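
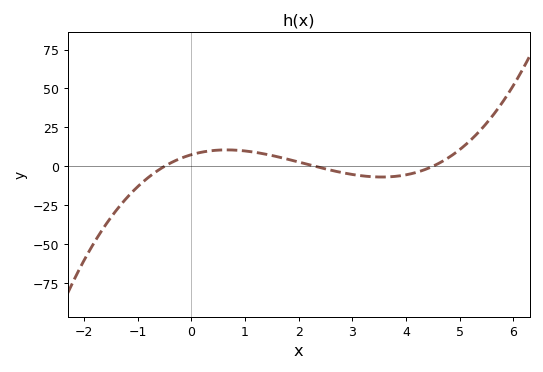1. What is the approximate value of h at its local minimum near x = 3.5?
-6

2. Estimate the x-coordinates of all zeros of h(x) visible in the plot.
-0.4, 2.2, 4.4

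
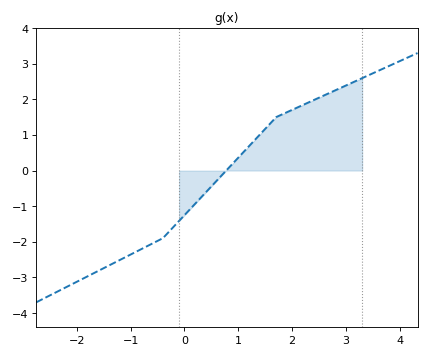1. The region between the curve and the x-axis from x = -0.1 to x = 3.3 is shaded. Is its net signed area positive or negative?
positive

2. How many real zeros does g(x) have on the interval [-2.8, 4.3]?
1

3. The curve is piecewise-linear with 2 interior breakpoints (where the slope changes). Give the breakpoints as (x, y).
(-0.4, -1.9); (1.7, 1.5)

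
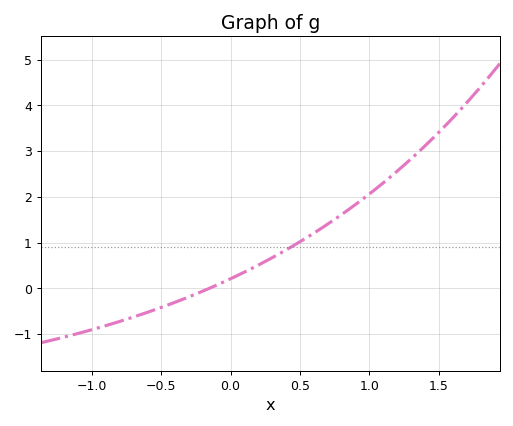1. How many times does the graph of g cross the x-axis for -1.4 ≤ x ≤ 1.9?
1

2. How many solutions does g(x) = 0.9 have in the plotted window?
1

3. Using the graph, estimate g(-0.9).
-0.817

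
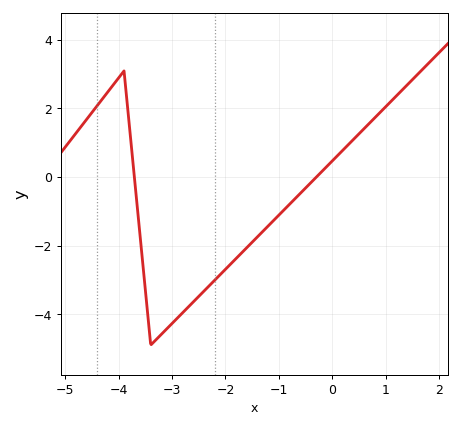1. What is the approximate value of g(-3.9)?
3.1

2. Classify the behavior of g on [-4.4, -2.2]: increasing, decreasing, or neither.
neither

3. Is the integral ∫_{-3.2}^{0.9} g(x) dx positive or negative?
negative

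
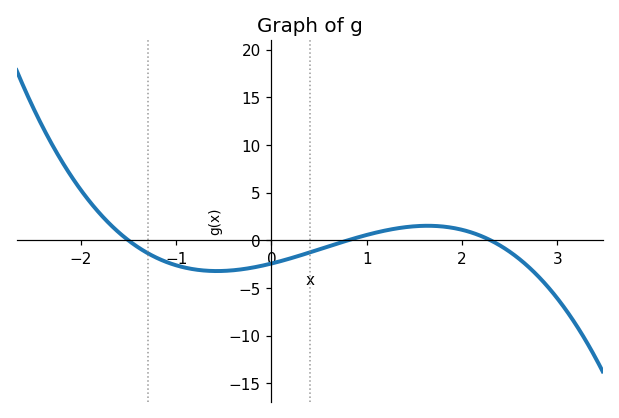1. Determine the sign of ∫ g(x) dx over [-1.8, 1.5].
negative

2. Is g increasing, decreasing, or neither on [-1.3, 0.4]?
neither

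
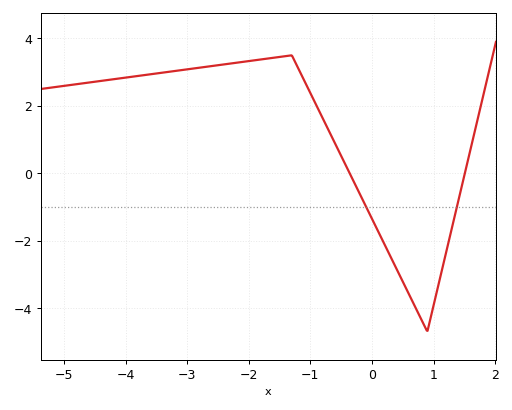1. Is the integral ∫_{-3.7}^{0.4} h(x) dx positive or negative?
positive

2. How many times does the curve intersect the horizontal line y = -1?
2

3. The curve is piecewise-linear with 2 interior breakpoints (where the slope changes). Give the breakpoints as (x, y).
(-1.3, 3.5); (0.9, -4.7)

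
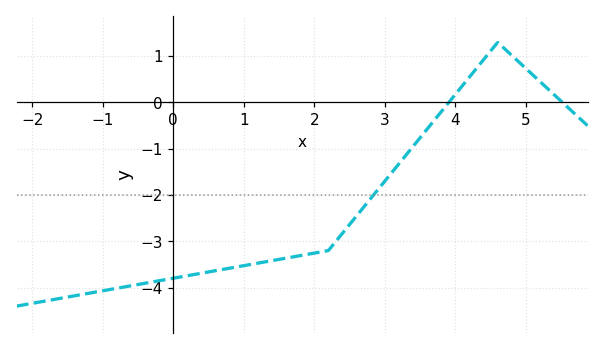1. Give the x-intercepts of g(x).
3.91, 5.52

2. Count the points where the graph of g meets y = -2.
1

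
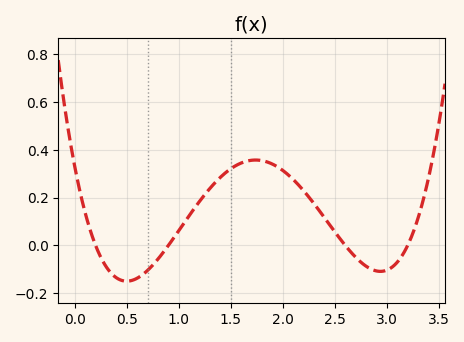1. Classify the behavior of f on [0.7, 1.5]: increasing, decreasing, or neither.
increasing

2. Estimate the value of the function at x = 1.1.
0.125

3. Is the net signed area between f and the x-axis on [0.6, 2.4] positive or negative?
positive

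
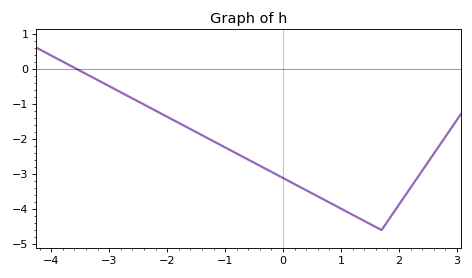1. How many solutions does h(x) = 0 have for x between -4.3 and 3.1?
1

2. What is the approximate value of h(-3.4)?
-0.1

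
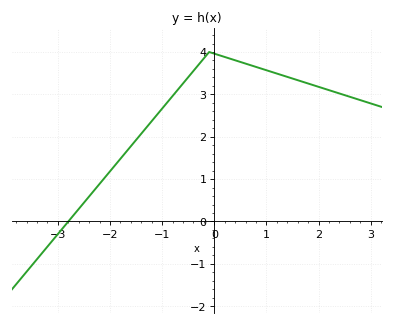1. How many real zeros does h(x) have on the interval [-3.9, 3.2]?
1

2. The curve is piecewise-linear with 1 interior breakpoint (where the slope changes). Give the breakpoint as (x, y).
(-0.1, 4)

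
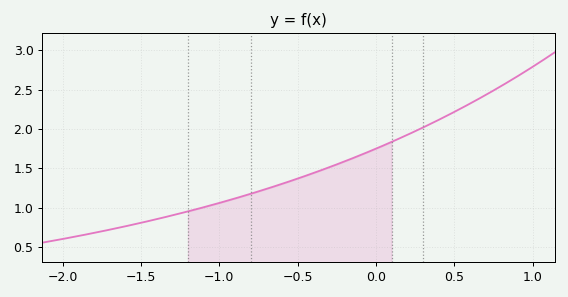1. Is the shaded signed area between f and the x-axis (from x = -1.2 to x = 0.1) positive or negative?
positive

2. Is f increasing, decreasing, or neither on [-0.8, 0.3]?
increasing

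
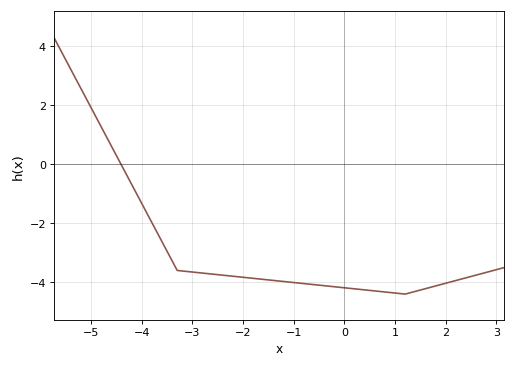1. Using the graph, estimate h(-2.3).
-3.8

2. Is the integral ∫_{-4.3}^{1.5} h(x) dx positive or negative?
negative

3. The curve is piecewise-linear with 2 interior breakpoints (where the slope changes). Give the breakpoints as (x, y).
(-3.3, -3.6); (1.2, -4.4)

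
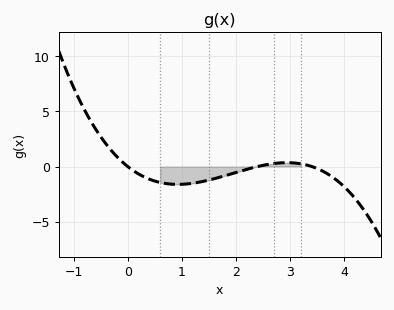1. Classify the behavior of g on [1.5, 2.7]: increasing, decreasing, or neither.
increasing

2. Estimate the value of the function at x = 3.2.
0.246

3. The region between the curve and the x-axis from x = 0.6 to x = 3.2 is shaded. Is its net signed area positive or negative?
negative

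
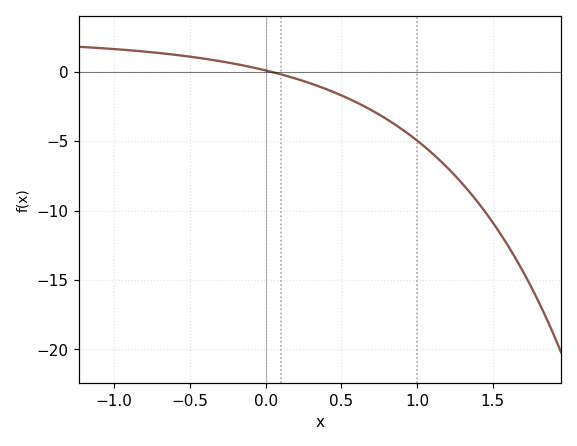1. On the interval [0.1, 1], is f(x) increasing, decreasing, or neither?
decreasing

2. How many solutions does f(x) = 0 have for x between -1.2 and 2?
1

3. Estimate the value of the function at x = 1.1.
-6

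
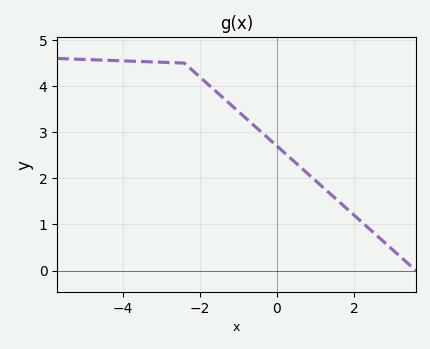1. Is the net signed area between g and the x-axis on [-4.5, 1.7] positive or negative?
positive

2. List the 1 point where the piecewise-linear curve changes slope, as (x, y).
(-2.4, 4.5)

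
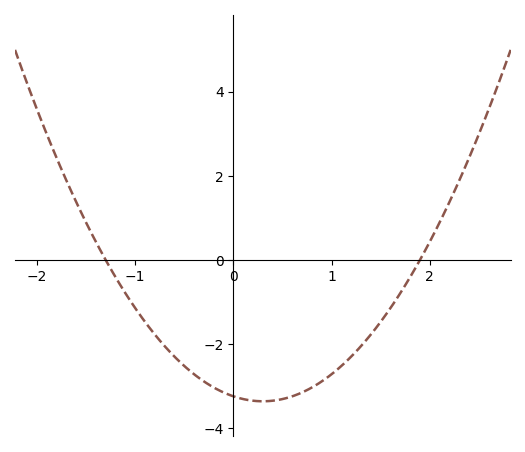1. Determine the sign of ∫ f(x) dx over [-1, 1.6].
negative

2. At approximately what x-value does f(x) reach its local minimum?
0.3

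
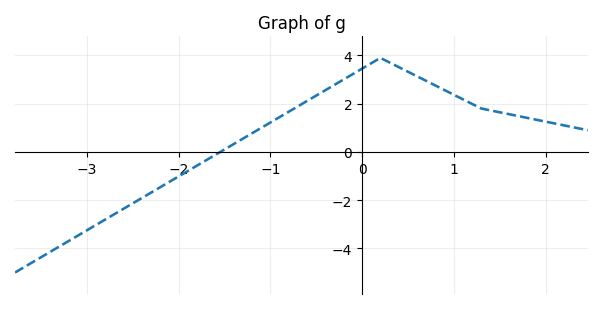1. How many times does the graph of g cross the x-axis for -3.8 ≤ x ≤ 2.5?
1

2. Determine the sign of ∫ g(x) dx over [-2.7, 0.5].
positive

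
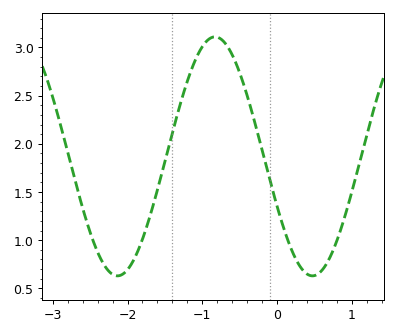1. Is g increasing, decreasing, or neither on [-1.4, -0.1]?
neither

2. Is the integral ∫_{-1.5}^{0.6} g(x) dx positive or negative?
positive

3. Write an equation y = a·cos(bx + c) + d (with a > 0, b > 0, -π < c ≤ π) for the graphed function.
y = 1.24cos(2.41x + 2) + 1.87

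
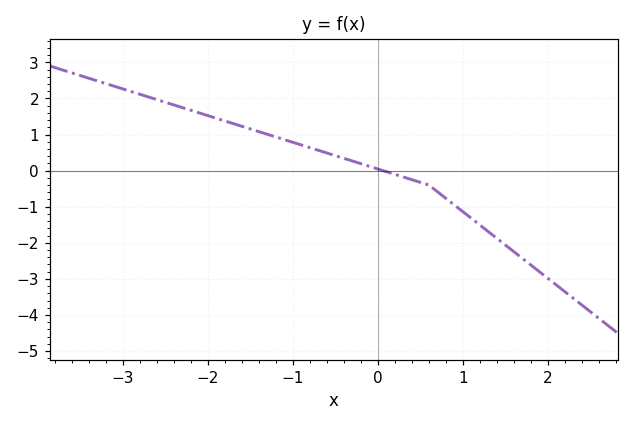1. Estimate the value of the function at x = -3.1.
2.3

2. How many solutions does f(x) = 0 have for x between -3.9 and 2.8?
1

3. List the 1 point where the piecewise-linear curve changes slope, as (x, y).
(0.6, -0.4)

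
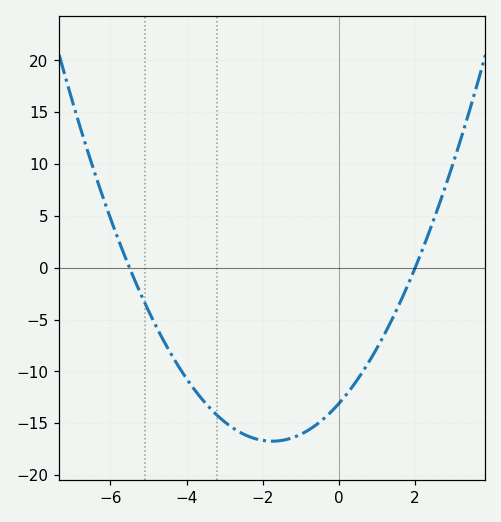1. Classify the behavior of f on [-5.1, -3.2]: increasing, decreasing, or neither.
decreasing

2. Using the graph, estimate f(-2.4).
-16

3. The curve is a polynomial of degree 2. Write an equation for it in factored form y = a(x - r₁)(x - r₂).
y = 1.19(x + 5.5)(x - 2)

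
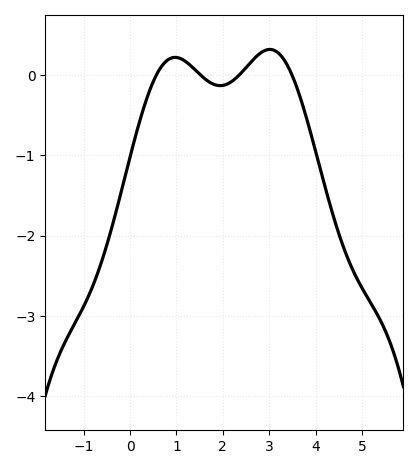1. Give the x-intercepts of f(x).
0.568, 1.52, 2.35, 3.49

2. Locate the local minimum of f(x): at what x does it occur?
1.94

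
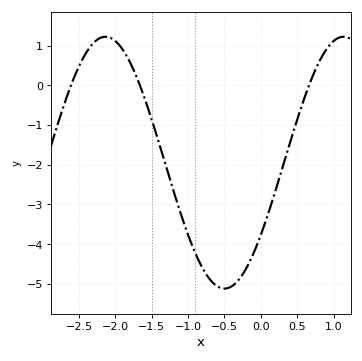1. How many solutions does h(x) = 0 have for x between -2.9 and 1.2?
3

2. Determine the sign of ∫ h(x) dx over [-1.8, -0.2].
negative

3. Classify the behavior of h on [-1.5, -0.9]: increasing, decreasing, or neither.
decreasing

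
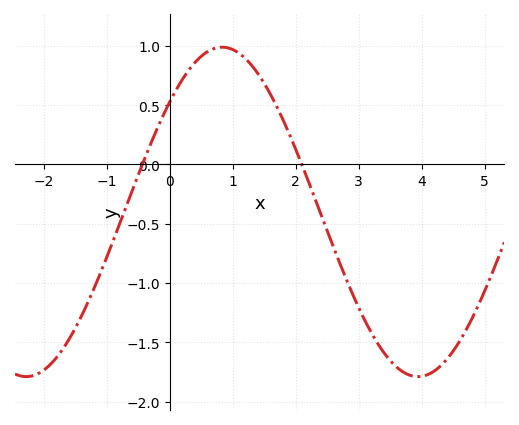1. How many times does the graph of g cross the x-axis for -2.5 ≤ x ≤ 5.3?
2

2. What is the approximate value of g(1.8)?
0.4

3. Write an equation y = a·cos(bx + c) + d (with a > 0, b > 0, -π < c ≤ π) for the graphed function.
y = 1.39cos(1x - 0.84) - 0.4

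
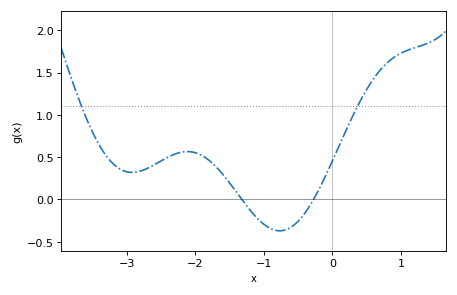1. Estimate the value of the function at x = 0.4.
1.15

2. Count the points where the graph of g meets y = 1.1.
2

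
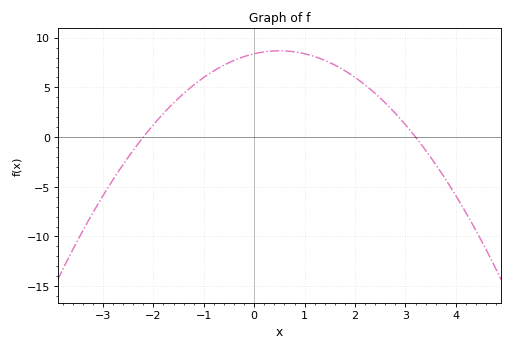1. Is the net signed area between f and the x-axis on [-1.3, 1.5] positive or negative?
positive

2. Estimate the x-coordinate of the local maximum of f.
0.4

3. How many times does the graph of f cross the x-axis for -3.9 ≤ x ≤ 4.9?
2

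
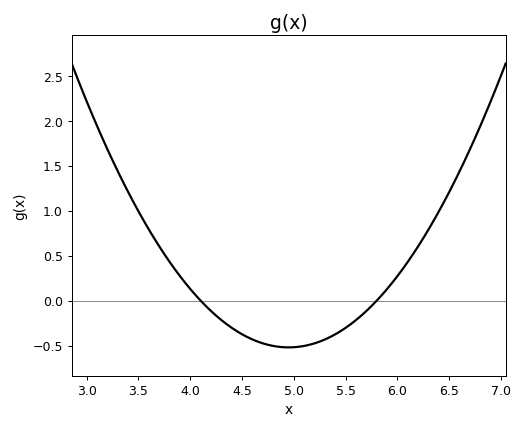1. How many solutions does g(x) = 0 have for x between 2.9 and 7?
2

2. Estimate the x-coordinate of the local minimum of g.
4.95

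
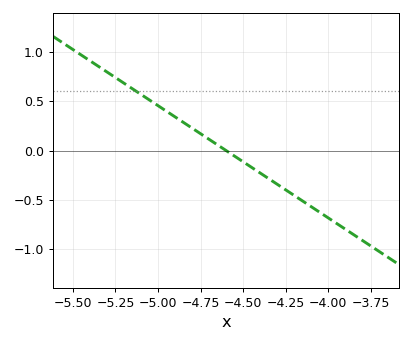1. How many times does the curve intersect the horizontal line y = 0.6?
1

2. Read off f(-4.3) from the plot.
-0.35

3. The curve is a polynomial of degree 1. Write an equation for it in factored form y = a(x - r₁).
y = -1.14(x + 4.6)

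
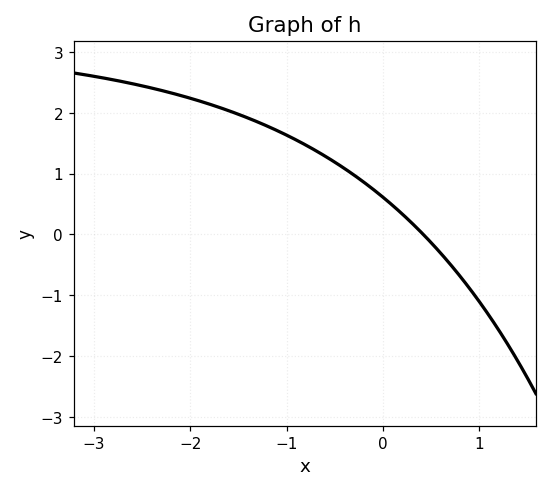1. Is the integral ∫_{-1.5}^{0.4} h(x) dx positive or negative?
positive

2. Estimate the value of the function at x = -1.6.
2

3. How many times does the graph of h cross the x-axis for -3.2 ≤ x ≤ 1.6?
1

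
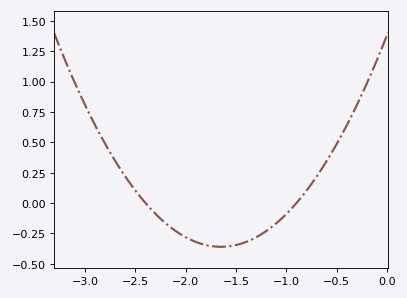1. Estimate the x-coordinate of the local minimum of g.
-1.65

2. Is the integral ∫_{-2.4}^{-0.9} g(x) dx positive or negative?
negative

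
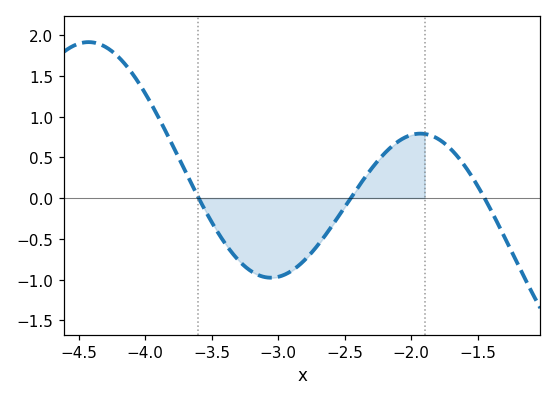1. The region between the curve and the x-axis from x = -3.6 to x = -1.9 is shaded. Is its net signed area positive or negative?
negative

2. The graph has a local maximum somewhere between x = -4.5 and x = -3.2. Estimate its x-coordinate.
-4.4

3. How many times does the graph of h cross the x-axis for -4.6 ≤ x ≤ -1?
3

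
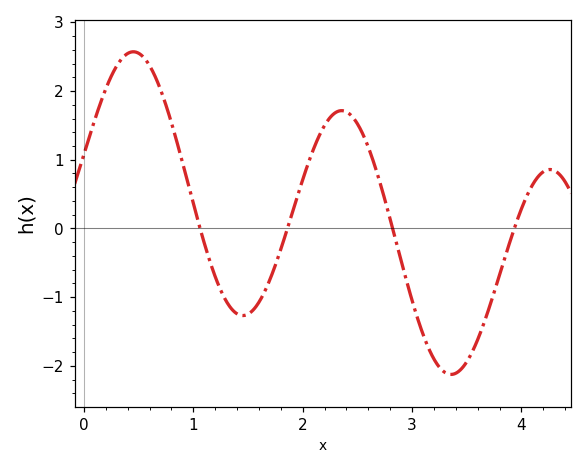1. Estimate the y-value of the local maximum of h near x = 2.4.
1.7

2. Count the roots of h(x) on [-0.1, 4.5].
4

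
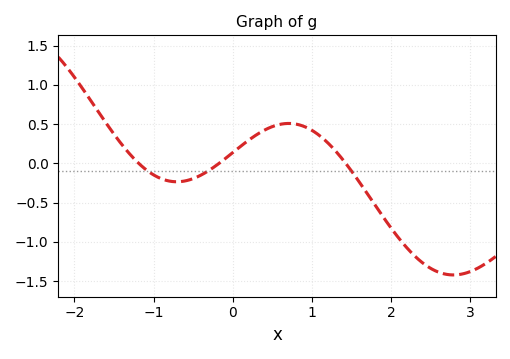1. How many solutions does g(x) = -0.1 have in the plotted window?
3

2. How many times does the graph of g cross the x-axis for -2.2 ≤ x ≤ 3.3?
3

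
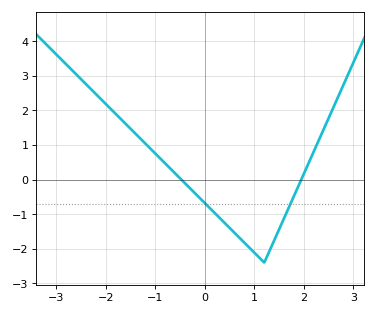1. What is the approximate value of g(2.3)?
1.1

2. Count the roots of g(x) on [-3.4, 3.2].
2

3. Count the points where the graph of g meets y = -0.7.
2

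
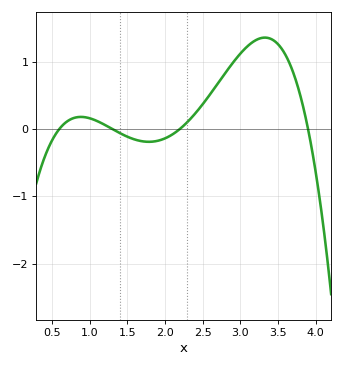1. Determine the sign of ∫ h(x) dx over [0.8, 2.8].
positive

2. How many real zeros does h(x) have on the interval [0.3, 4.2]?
4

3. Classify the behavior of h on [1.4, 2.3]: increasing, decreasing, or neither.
neither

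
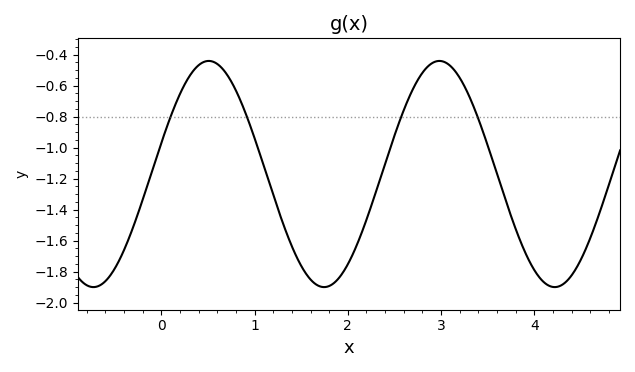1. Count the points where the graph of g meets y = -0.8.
4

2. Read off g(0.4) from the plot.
-0.46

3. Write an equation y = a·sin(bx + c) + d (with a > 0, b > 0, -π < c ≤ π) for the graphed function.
y = 0.73sin(2.5x + 0.28) - 1.17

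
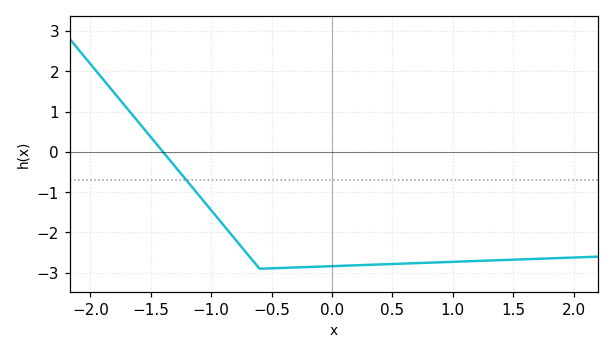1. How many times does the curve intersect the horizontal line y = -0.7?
1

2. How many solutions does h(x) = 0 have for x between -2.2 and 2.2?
1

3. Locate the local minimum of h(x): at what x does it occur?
-0.6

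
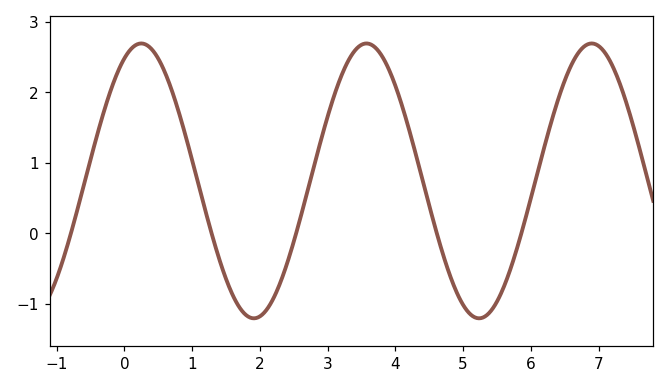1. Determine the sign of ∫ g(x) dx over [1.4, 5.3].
positive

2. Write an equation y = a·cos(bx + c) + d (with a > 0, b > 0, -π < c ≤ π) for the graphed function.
y = 1.95cos(1.9x - 0.47) + 0.74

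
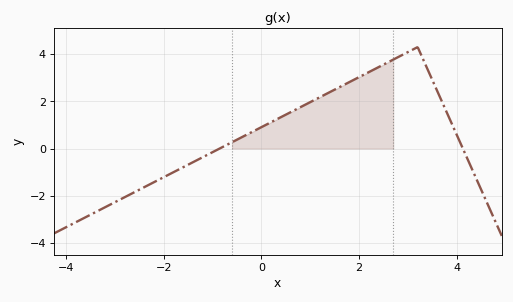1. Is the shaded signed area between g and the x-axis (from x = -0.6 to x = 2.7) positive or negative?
positive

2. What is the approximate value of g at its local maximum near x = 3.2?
4.3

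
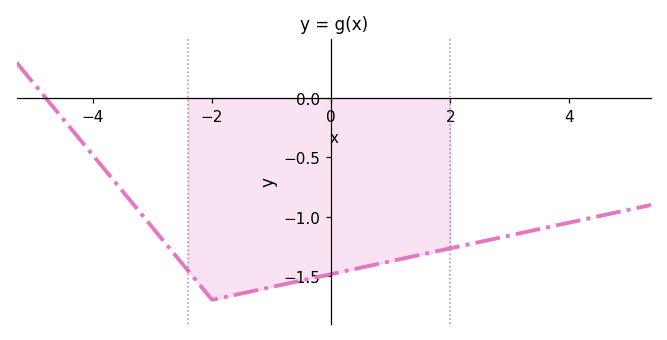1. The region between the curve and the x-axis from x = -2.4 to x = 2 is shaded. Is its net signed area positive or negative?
negative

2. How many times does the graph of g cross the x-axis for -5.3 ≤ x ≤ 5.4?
1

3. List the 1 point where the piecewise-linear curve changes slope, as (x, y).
(-2, -1.7)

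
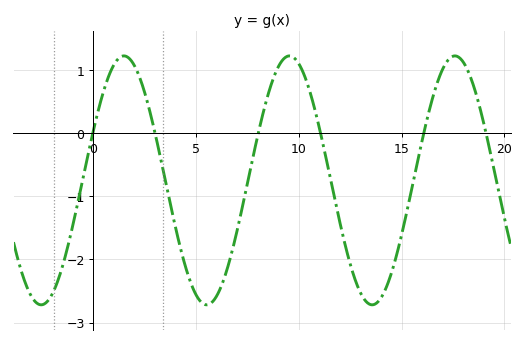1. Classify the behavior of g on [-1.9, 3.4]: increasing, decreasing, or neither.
neither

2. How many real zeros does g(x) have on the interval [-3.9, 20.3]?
6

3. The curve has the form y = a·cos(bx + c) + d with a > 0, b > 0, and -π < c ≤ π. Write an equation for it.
y = 1.97cos(0.78x - 1.16) - 0.75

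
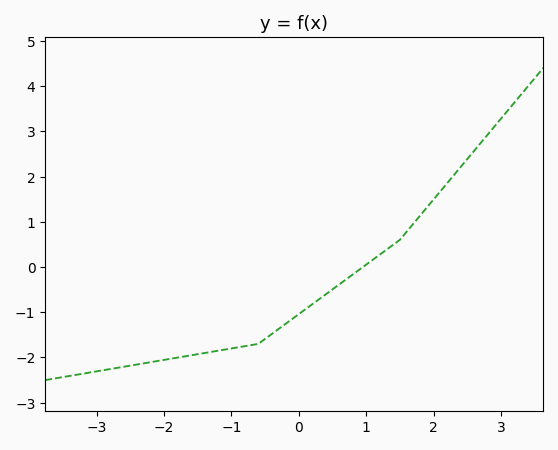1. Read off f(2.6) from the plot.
2.57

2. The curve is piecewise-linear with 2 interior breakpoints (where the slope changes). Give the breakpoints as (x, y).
(-0.6, -1.7); (1.5, 0.6)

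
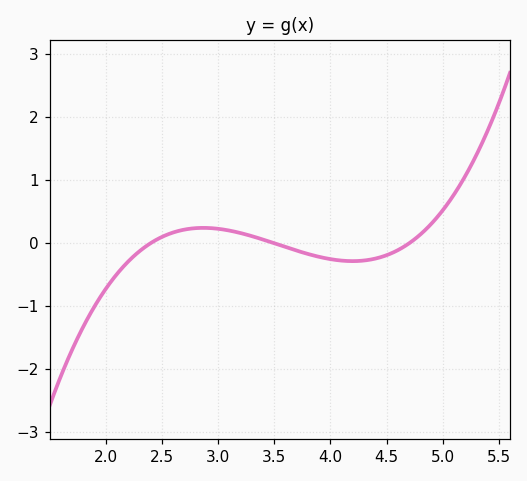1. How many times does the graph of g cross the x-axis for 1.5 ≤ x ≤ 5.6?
3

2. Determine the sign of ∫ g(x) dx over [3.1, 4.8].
negative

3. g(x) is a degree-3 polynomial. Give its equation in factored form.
y = 0.45(x - 2.4)(x - 3.5)(x - 4.7)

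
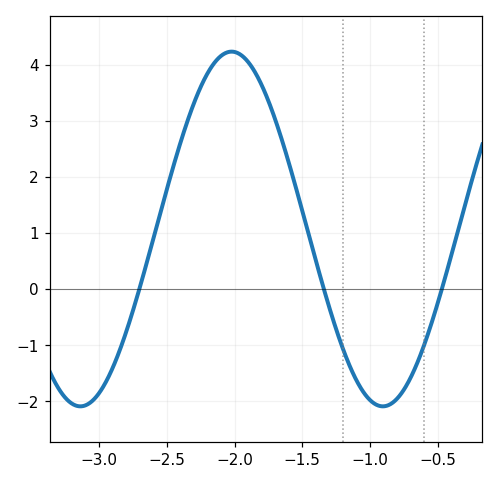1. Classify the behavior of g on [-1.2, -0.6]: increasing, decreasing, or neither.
neither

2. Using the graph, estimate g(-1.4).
0.5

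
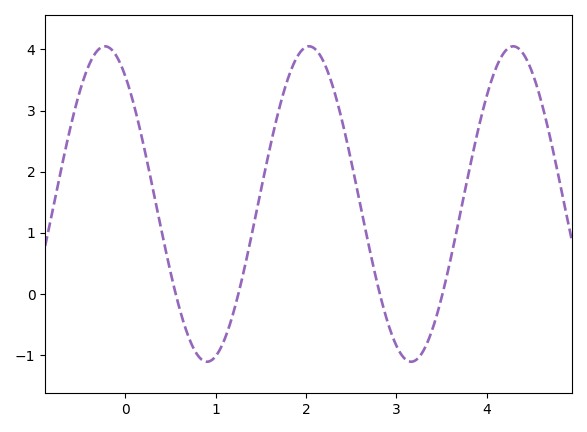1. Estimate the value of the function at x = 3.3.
-0.925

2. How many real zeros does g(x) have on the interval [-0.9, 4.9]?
4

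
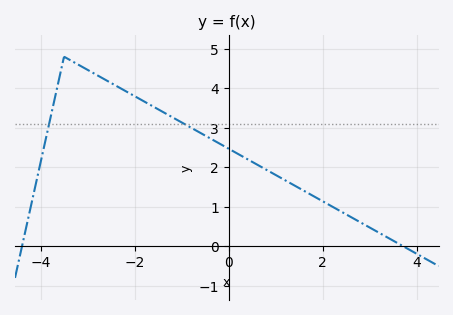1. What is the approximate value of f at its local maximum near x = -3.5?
4.8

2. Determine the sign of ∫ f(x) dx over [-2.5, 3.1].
positive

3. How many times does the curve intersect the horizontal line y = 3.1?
2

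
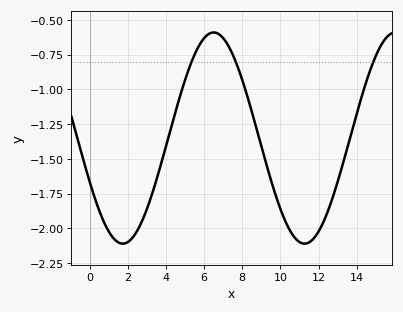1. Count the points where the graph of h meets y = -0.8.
3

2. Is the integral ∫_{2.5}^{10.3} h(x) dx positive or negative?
negative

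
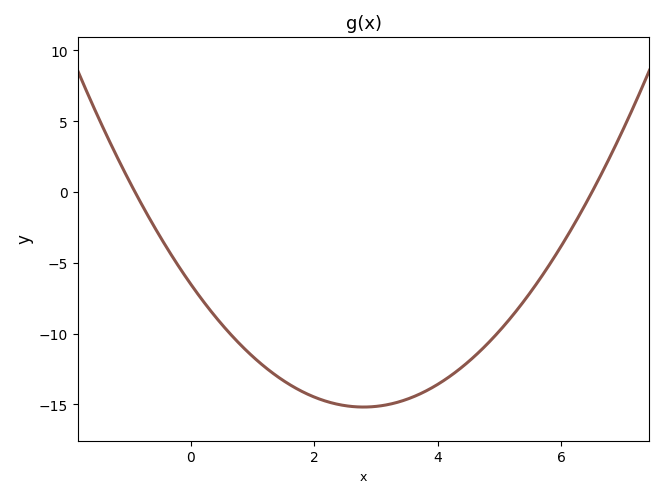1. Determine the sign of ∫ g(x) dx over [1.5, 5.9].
negative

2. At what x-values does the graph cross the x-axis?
-0.9, 6.5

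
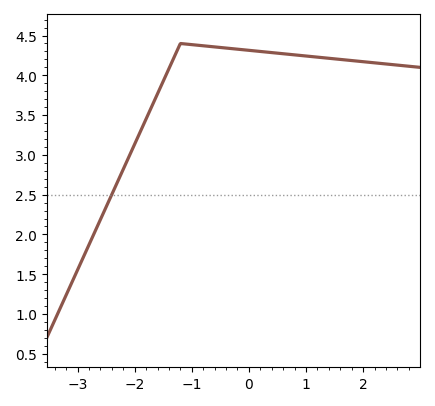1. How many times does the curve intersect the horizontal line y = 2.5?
1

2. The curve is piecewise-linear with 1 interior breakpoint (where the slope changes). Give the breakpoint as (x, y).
(-1.2, 4.4)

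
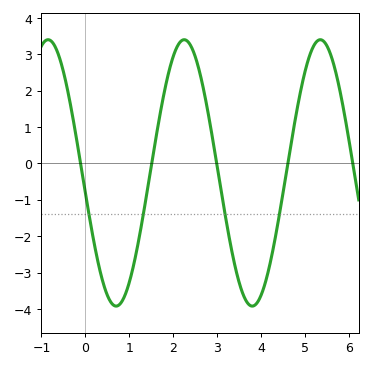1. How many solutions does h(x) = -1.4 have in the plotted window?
4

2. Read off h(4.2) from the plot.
-2.7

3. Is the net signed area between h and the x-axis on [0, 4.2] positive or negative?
negative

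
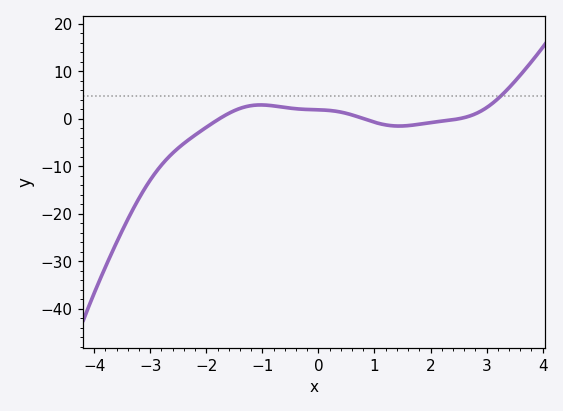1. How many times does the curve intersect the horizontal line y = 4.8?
1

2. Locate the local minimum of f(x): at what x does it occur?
1.4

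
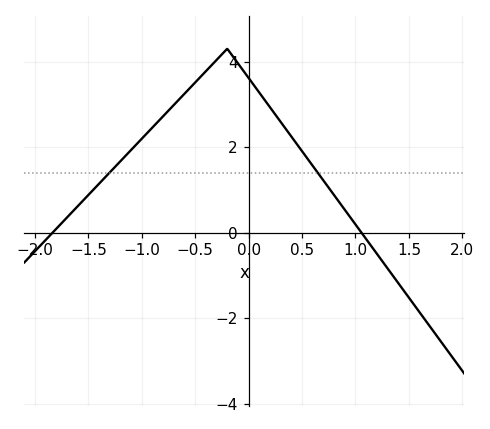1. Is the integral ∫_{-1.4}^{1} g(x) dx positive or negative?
positive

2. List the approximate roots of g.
-1.8, 1.1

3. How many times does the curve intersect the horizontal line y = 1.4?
2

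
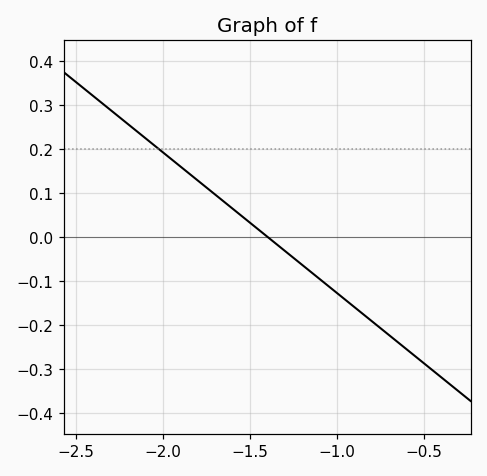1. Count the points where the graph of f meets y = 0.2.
1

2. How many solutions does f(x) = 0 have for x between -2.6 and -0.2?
1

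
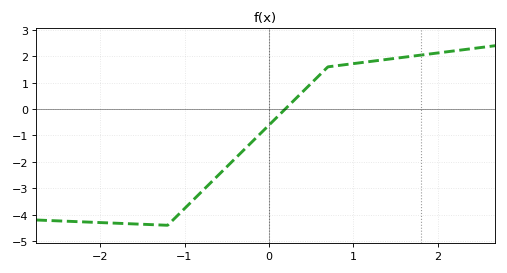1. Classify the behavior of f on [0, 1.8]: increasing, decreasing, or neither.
increasing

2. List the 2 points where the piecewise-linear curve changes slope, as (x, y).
(-1.2, -4.4); (0.7, 1.6)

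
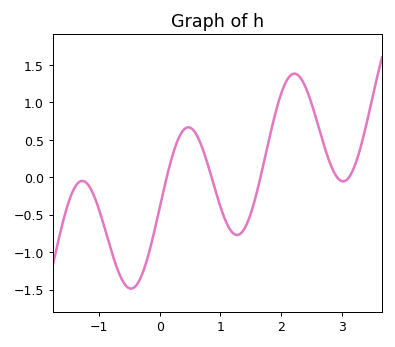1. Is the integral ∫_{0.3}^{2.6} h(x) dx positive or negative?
positive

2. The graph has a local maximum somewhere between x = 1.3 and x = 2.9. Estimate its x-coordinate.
2.22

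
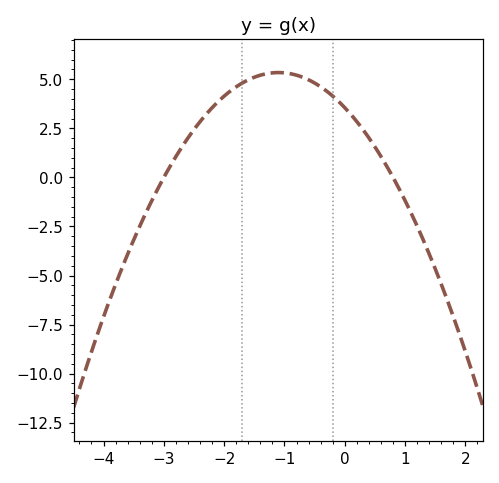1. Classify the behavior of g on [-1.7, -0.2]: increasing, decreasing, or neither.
neither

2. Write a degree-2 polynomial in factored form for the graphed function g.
y = -1.48(x + 3)(x - 0.8)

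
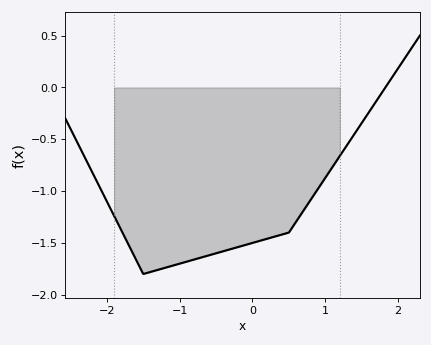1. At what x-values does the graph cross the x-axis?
1.8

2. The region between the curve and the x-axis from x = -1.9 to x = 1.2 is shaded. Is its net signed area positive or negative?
negative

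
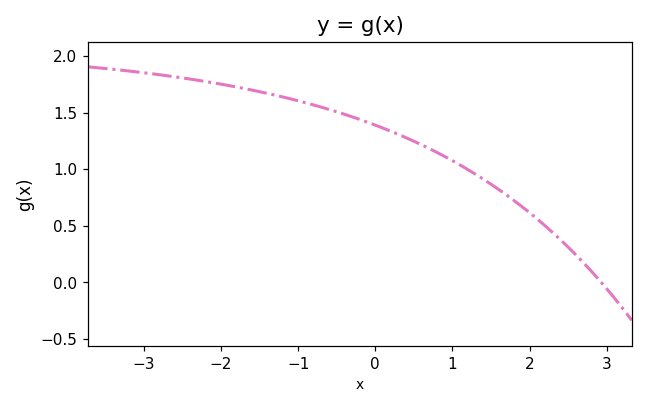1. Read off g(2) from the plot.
0.616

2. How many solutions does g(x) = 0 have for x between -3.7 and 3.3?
1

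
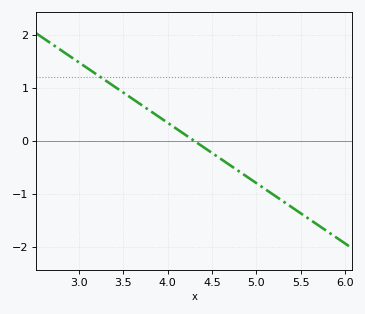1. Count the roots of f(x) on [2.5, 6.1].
1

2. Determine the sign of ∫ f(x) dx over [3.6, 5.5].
negative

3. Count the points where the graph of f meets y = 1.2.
1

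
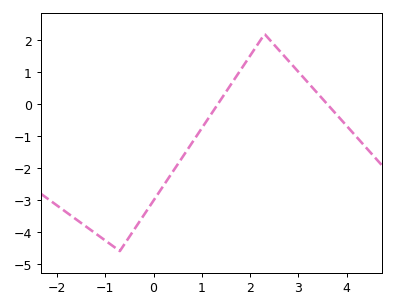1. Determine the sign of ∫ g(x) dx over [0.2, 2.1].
negative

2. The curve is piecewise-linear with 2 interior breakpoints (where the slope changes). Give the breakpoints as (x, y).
(-0.7, -4.6); (2.3, 2.2)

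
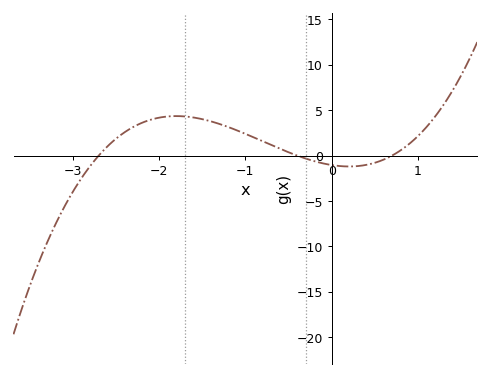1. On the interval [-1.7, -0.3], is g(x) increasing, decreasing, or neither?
decreasing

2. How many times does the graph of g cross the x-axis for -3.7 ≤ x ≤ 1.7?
3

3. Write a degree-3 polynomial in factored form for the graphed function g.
y = 1.38(x + 2.7)(x + 0.4)(x - 0.7)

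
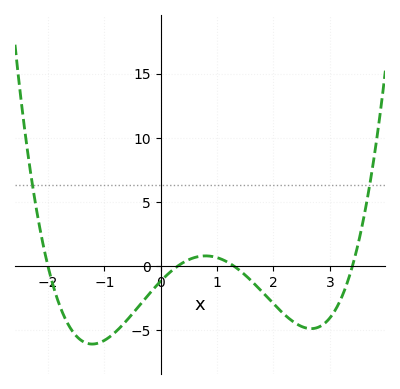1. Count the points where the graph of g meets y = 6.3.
2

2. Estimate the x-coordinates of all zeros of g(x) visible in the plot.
-2, 0.3, 1.3, 3.4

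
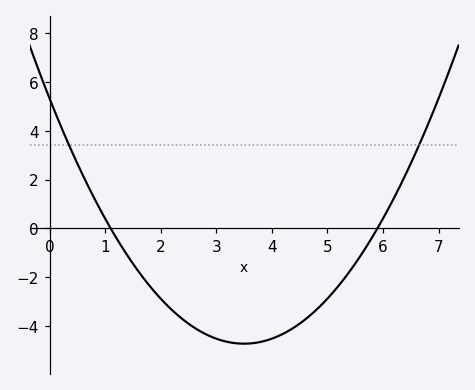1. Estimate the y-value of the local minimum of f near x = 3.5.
-4.72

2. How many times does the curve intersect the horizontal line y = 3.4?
2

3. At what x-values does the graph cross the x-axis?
1.1, 5.9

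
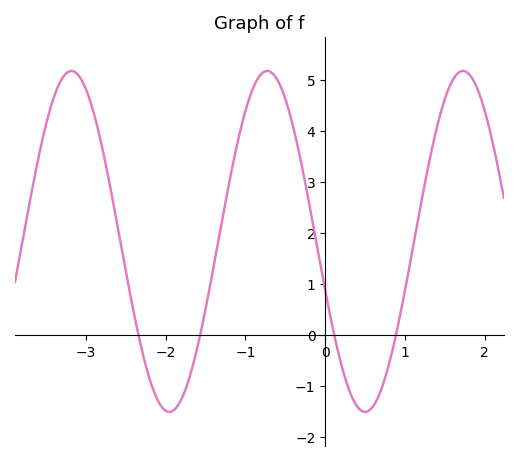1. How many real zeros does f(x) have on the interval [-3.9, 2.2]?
4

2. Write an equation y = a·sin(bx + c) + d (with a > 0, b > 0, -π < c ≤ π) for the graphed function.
y = 3.34sin(2.56x - 2.85) + 1.84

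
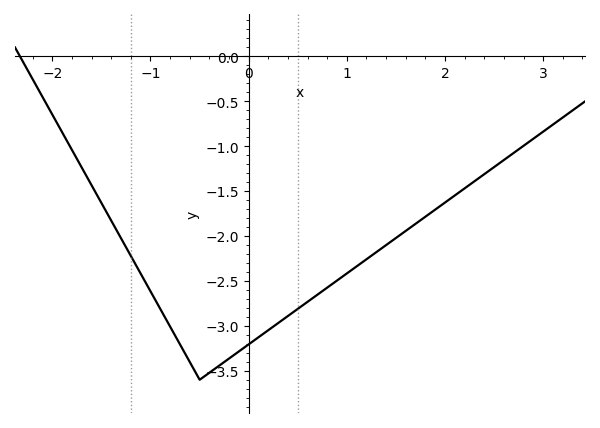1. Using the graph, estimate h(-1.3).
-2.05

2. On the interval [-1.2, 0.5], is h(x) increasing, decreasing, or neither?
neither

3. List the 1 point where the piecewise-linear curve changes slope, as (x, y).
(-0.5, -3.6)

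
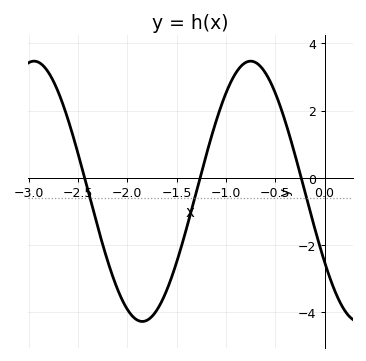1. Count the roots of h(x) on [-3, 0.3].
3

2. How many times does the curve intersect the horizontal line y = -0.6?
3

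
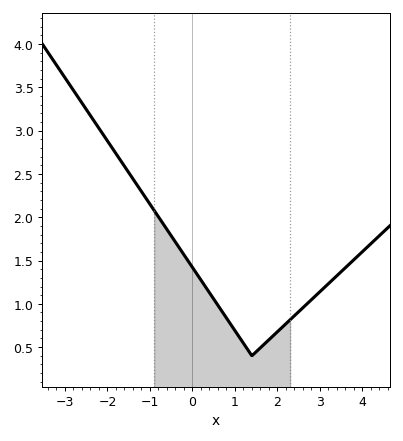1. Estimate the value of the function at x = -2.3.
3.1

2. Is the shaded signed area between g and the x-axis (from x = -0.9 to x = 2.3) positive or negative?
positive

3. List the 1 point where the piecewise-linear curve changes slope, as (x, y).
(1.4, 0.4)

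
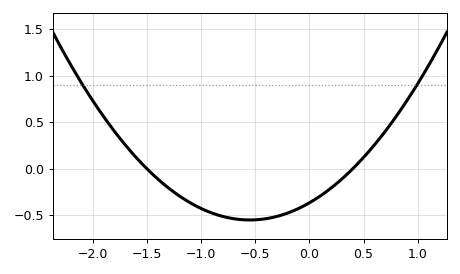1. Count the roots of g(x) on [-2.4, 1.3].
2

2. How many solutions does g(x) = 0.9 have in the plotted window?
2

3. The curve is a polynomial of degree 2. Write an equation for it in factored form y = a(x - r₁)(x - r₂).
y = 0.61(x + 1.5)(x - 0.4)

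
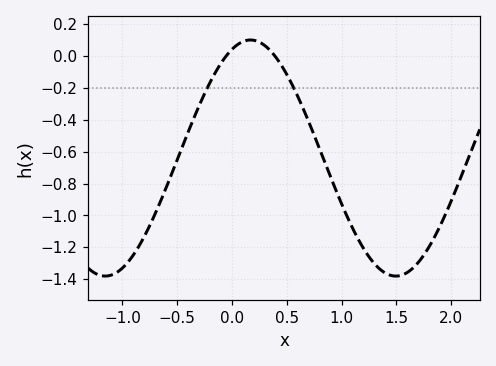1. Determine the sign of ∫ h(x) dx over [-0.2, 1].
negative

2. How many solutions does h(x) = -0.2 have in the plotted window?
2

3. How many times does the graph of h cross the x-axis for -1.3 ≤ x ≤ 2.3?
2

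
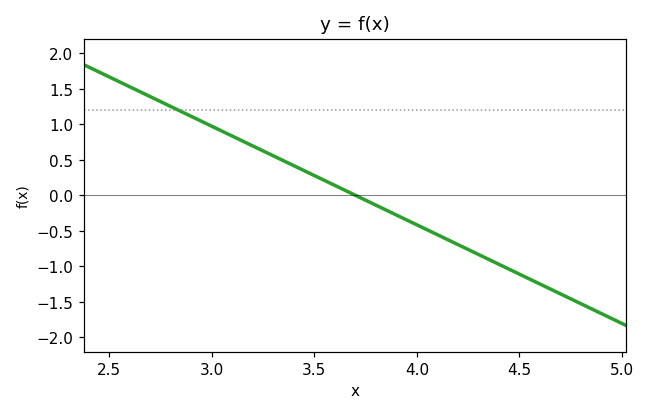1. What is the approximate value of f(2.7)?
1.39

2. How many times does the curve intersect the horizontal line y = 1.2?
1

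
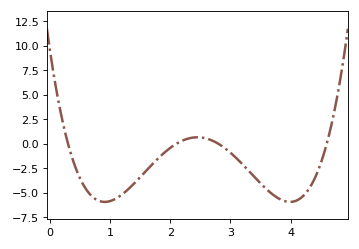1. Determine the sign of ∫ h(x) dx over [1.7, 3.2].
negative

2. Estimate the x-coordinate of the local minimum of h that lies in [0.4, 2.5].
0.909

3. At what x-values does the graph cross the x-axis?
0.3, 2.1, 2.8, 4.6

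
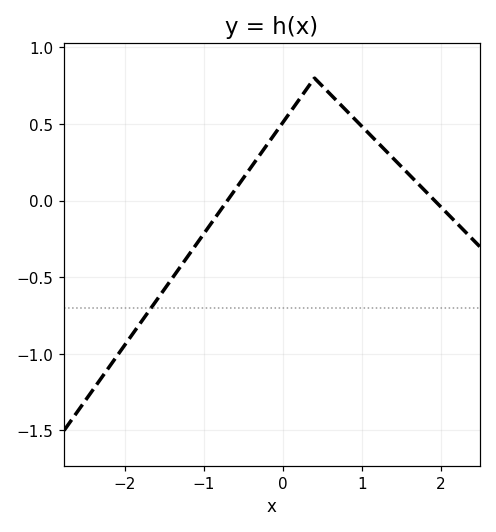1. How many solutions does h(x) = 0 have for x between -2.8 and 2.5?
2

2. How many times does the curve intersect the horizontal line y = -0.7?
1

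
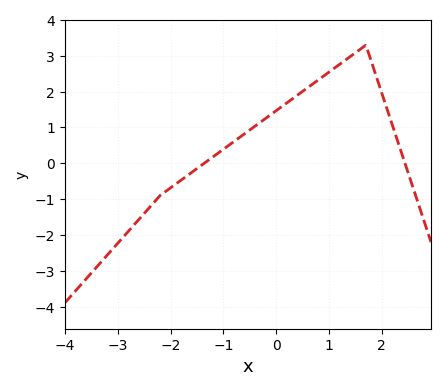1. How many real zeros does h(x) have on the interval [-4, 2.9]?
2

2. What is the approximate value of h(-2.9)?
-2.06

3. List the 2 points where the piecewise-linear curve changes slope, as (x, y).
(-2.2, -0.9); (1.7, 3.3)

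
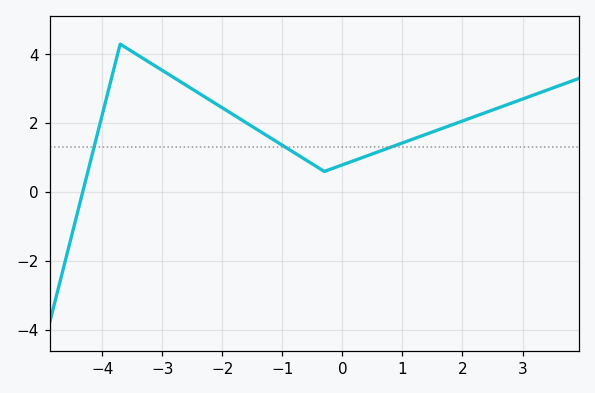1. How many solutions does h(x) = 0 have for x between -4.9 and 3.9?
1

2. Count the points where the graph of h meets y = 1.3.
3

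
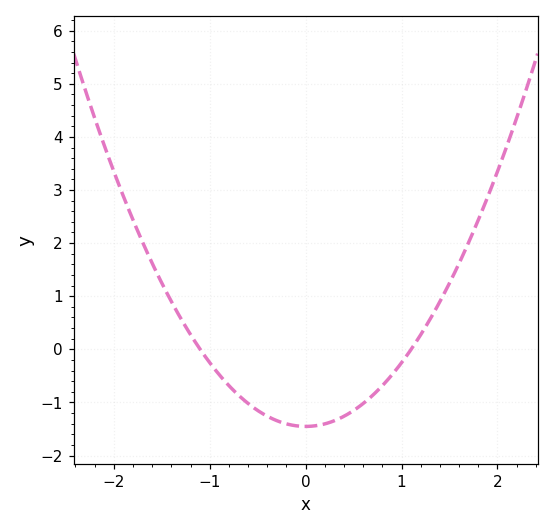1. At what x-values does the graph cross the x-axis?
-1.1, 1.1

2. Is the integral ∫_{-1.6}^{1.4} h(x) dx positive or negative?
negative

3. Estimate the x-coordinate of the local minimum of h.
0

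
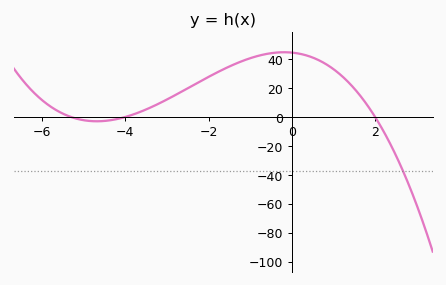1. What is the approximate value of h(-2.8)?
16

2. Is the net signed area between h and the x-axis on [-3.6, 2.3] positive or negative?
positive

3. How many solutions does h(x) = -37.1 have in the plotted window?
1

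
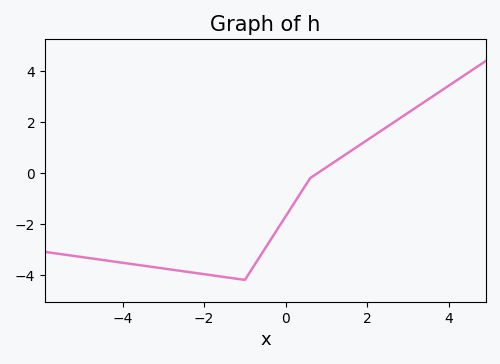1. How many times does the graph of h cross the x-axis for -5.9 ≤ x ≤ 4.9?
1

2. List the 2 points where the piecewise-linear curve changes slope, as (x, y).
(-1, -4.2); (0.6, -0.2)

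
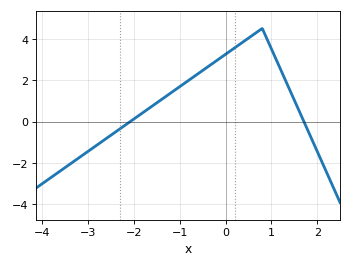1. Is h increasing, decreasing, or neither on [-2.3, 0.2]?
increasing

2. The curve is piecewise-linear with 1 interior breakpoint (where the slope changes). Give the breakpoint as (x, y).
(0.8, 4.5)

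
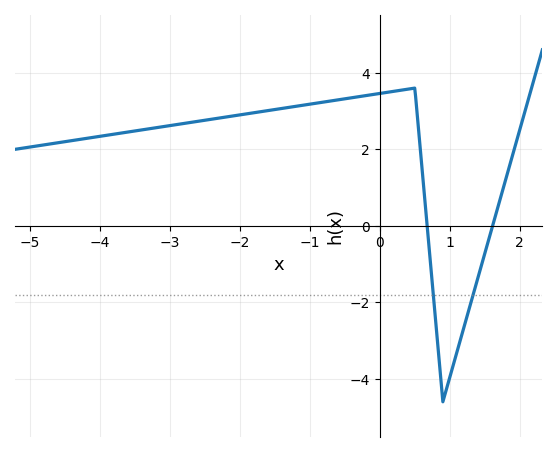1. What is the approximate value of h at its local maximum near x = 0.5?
3.6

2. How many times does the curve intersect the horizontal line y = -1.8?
2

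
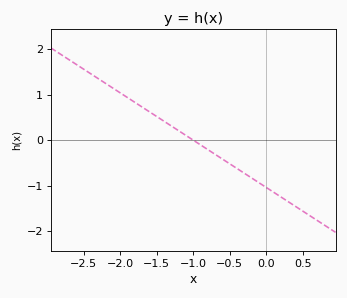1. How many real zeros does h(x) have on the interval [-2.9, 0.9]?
1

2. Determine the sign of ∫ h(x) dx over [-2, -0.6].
positive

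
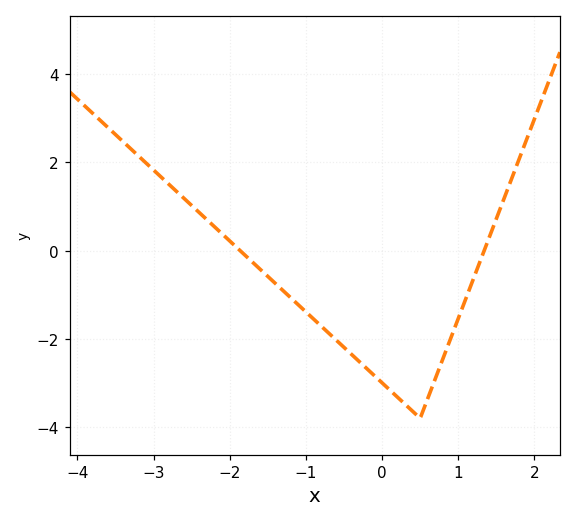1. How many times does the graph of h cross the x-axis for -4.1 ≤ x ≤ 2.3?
2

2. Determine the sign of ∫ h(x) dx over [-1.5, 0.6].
negative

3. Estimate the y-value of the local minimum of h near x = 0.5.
-3.8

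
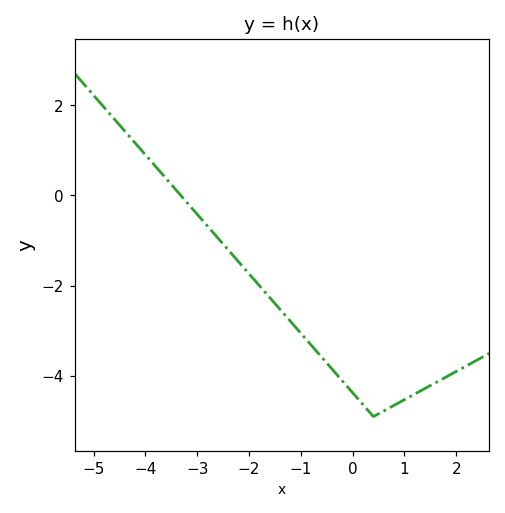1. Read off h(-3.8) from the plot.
0.6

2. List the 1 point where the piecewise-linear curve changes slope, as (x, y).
(0.4, -4.9)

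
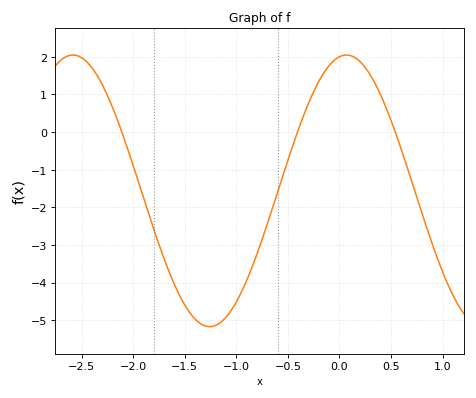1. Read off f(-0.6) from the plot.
-1.6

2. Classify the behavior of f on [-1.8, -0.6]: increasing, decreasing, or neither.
neither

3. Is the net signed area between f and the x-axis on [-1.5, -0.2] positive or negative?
negative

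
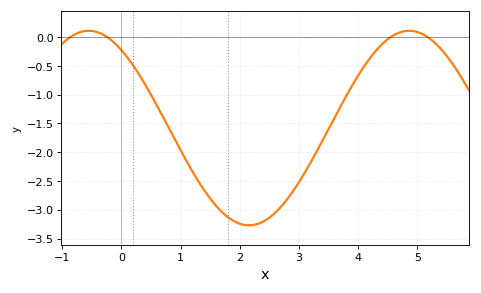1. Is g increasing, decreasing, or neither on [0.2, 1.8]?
decreasing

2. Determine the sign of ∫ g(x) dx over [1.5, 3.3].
negative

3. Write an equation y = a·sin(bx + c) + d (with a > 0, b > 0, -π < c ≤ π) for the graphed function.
y = 1.69sin(1.16x + 2.21) - 1.58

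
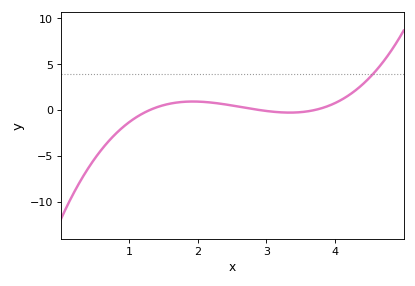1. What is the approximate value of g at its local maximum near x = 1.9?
0.93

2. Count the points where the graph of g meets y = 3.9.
1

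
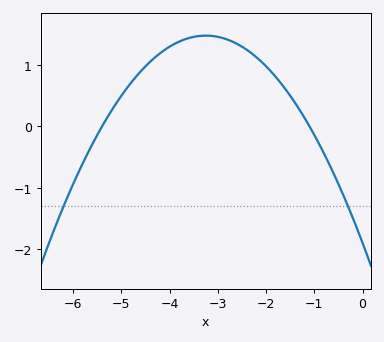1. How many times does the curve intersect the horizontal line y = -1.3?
2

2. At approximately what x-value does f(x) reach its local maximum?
-3.25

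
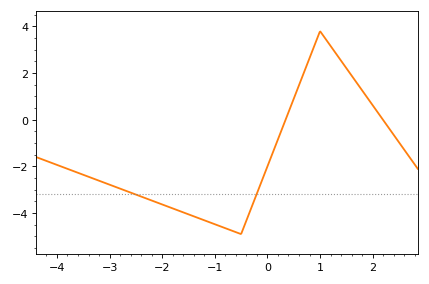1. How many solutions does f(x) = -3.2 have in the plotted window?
2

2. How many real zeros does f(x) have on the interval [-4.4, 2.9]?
2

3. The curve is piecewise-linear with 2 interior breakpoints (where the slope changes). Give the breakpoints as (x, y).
(-0.5, -4.9); (1, 3.8)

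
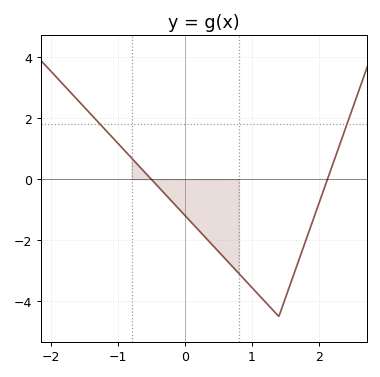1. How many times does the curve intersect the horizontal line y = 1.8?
2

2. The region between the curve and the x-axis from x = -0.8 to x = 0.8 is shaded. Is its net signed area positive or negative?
negative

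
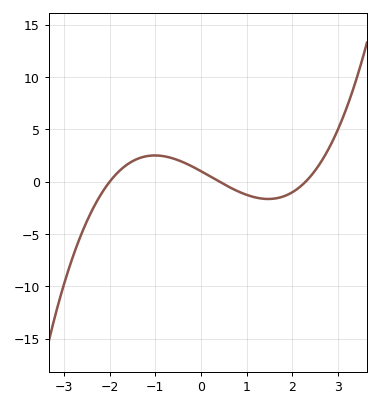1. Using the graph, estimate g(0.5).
-0.243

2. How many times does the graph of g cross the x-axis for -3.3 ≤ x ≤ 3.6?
3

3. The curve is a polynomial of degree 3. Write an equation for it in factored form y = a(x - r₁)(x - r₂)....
y = 0.54(x + 2)(x - 0.4)(x - 2.3)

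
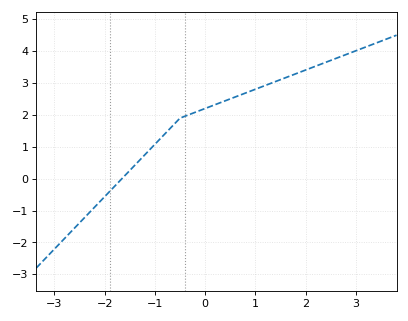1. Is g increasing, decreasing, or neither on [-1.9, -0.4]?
increasing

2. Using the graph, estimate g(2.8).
3.9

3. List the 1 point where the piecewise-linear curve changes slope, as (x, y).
(-0.5, 1.9)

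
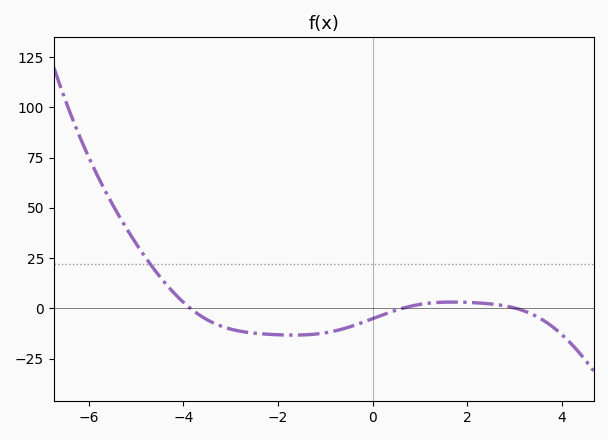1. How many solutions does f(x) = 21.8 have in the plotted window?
1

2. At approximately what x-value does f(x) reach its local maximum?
1.6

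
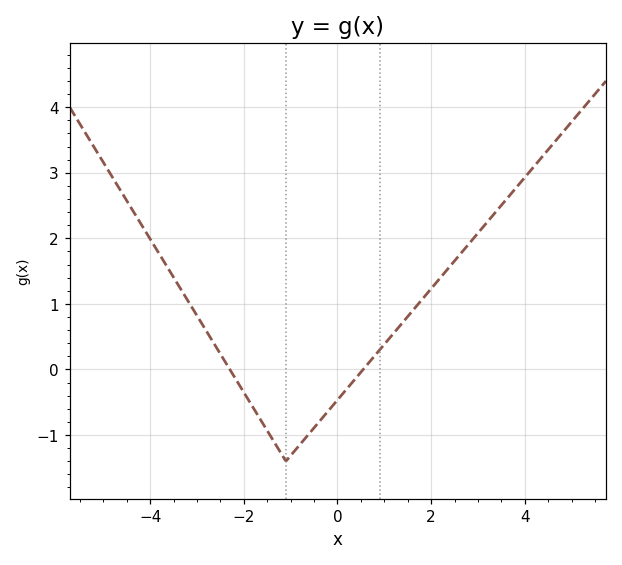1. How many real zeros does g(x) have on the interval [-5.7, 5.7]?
2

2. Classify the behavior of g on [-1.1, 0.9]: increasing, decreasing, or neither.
increasing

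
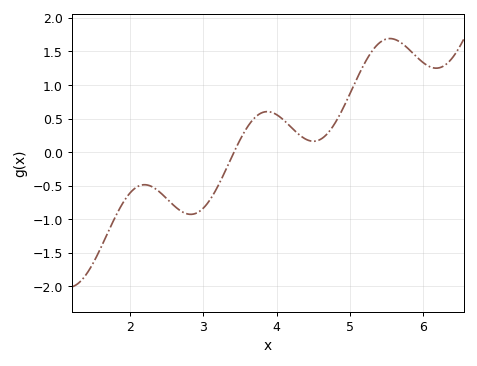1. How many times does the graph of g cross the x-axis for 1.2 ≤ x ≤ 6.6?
1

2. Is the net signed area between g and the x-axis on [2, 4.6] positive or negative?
negative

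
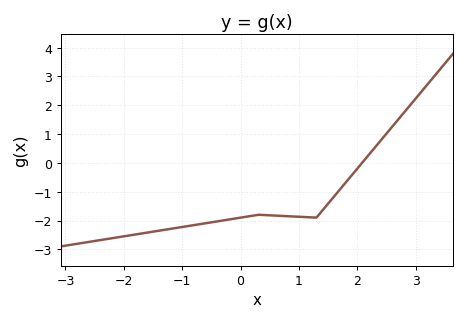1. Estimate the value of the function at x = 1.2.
-1.89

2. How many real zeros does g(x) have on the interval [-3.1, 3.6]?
1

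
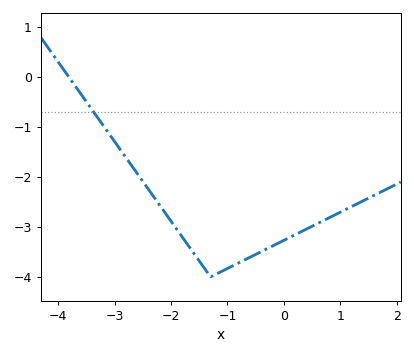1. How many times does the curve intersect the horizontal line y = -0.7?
1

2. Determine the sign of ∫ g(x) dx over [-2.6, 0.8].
negative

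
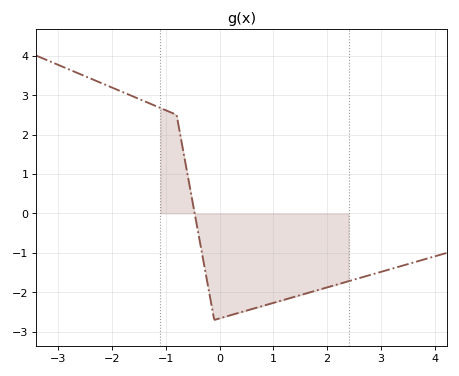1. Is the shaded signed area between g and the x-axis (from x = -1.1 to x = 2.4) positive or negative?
negative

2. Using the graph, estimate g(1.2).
-2.2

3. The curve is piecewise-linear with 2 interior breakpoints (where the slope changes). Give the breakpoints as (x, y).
(-0.8, 2.5); (-0.1, -2.7)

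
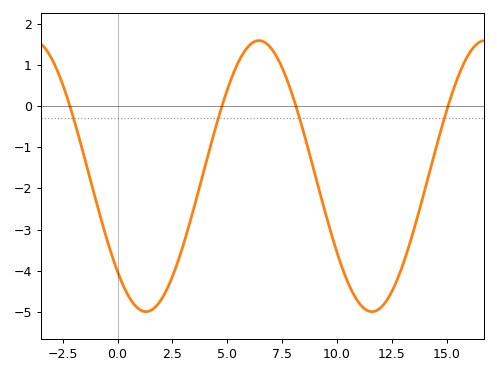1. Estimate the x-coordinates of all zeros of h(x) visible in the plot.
-2, 5, 8, 15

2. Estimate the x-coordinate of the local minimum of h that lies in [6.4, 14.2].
11.5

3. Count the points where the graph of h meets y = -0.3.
4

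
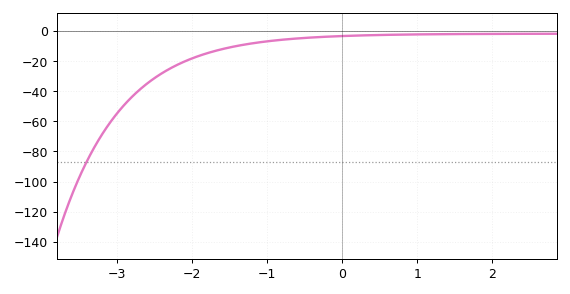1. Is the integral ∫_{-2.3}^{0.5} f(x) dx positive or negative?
negative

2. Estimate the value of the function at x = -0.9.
-6.14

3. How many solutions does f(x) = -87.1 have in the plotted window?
1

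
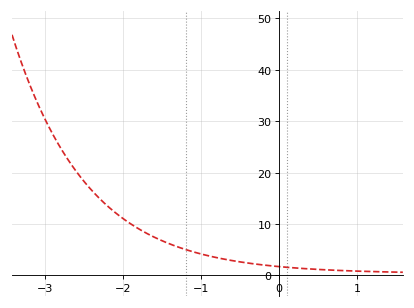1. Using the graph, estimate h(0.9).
1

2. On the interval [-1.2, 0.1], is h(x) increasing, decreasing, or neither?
decreasing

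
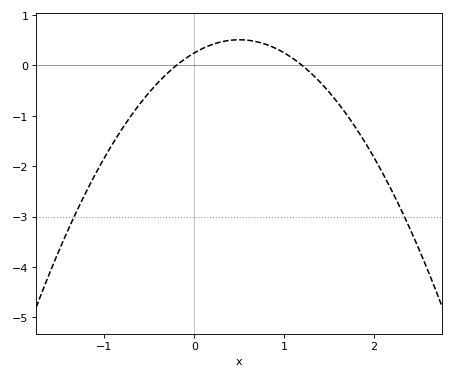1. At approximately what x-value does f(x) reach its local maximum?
0.5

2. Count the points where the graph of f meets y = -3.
2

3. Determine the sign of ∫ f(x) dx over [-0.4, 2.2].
negative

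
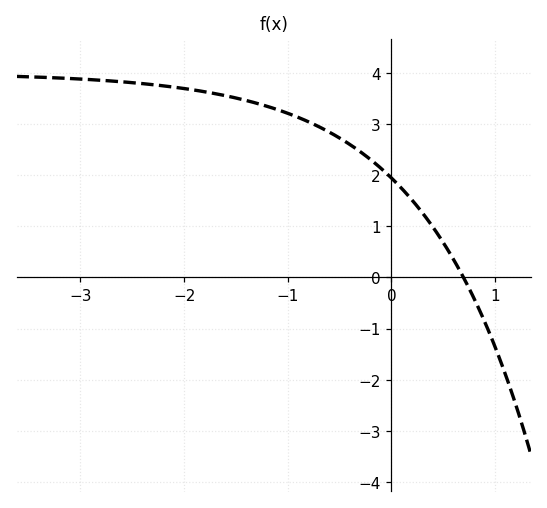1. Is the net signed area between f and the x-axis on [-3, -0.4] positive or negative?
positive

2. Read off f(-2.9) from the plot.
3.9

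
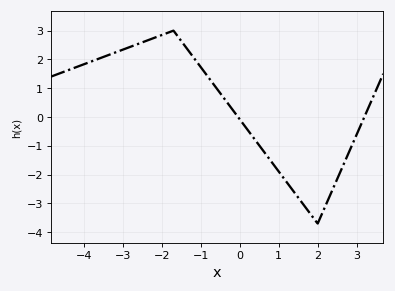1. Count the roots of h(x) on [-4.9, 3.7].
2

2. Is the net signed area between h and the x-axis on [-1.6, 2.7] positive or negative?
negative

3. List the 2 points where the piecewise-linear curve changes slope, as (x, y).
(-1.7, 3); (2, -3.7)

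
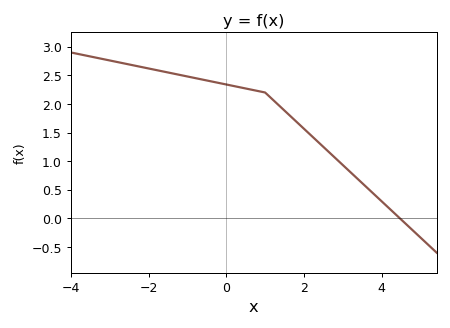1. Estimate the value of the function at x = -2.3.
2.65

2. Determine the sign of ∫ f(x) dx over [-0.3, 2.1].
positive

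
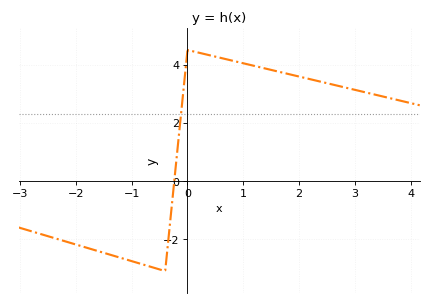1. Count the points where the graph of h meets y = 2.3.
1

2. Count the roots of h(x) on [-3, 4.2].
1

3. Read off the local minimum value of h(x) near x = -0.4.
-3.1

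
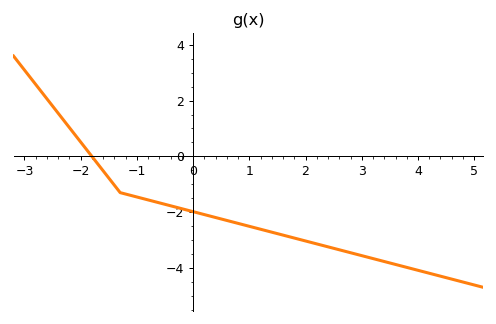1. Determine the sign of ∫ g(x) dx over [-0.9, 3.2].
negative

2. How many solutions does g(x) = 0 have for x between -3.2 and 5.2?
1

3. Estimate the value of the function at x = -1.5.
-0.783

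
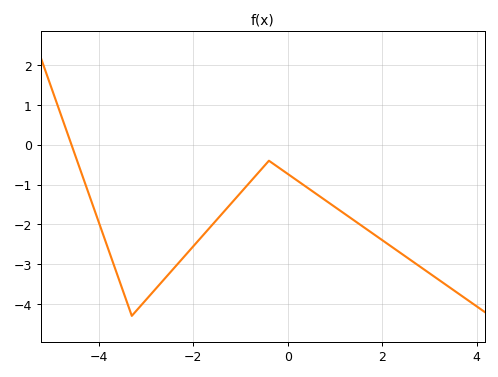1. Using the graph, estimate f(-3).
-3.9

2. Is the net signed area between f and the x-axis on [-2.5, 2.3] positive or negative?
negative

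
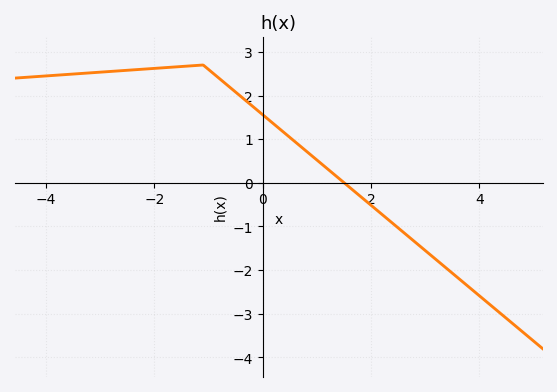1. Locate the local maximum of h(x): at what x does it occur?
-1.1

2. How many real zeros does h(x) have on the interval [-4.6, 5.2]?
1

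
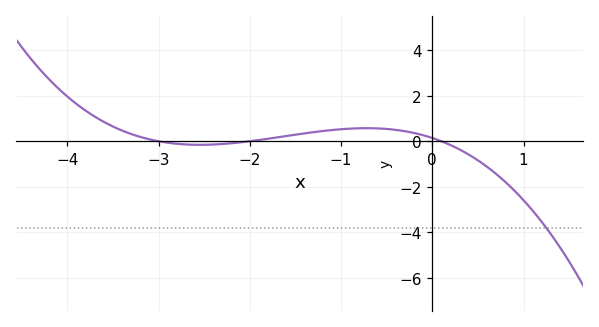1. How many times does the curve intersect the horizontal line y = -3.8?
1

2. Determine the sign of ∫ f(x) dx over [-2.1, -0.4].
positive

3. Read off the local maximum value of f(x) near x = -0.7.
0.6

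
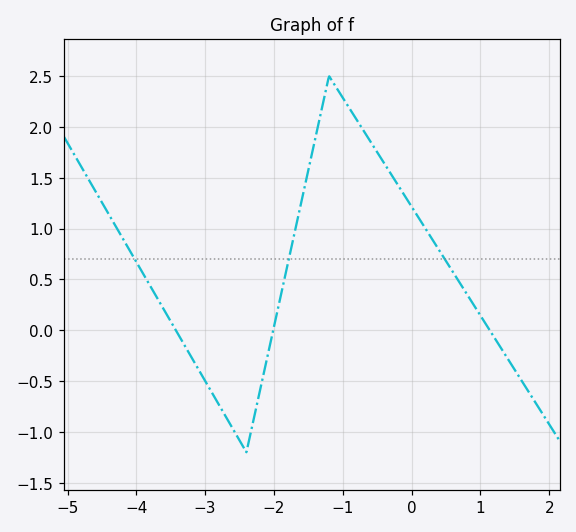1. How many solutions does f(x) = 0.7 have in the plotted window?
3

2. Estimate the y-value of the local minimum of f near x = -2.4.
-1.2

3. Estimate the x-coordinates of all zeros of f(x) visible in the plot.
-3.4, -2, 1.1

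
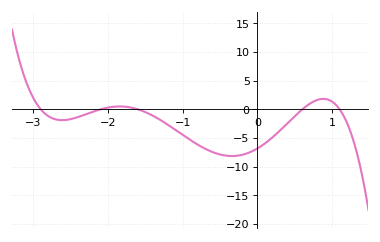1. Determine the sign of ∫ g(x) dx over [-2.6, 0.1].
negative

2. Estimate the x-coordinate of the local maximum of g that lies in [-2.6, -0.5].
-1.8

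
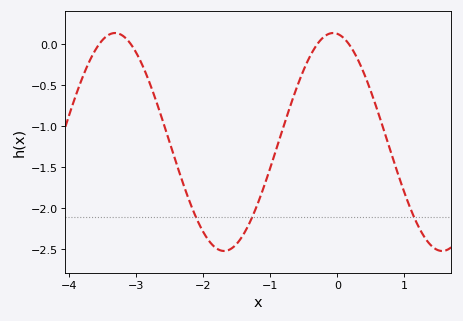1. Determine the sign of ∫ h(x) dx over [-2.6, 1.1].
negative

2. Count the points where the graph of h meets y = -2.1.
3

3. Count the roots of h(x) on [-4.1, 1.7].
4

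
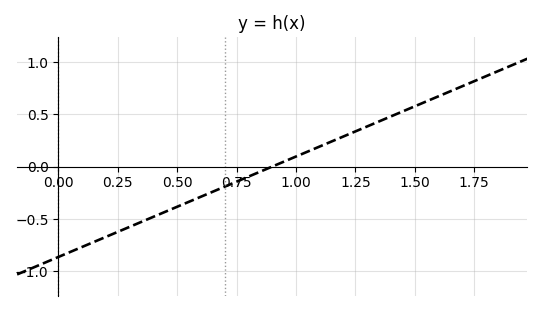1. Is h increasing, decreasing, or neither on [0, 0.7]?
increasing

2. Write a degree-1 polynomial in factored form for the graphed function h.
y = 0.96(x - 0.9)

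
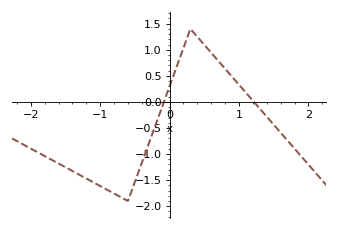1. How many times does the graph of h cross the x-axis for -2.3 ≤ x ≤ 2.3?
2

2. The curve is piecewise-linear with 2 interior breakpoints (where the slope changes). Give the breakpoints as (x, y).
(-0.6, -1.9); (0.3, 1.4)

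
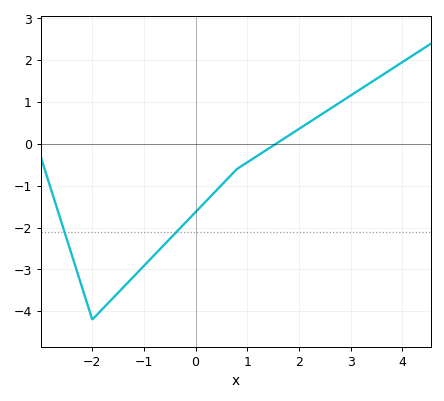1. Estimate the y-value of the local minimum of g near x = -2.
-4.2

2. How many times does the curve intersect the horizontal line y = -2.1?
2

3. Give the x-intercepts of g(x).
1.55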